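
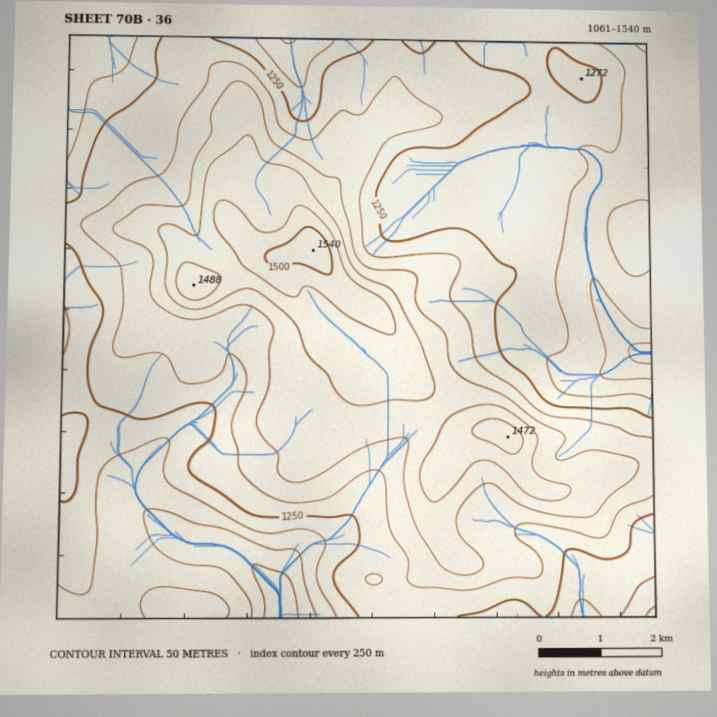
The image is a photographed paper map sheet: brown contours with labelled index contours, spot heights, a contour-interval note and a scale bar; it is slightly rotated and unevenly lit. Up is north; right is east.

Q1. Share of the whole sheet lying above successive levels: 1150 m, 97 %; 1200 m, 84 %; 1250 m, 61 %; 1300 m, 40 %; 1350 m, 24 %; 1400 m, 12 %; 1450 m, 4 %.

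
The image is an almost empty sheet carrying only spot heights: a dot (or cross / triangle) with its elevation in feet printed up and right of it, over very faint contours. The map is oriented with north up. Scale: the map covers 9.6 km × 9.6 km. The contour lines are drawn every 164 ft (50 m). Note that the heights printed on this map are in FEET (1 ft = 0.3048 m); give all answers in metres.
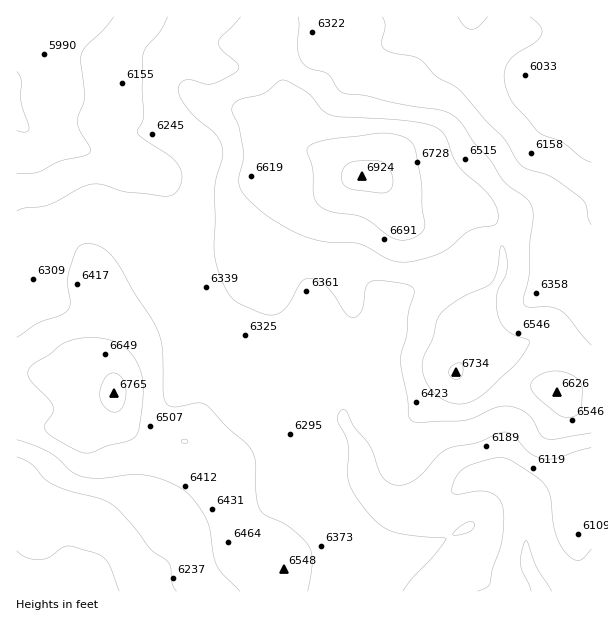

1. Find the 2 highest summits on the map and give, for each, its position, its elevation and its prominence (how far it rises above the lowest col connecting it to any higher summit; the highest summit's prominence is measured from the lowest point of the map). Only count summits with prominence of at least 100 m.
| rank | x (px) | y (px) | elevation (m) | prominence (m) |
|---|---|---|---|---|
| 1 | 360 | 176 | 2110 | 318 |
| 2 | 114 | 393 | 2062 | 129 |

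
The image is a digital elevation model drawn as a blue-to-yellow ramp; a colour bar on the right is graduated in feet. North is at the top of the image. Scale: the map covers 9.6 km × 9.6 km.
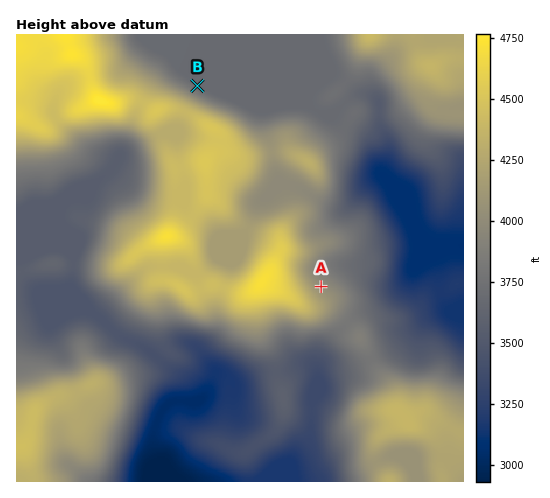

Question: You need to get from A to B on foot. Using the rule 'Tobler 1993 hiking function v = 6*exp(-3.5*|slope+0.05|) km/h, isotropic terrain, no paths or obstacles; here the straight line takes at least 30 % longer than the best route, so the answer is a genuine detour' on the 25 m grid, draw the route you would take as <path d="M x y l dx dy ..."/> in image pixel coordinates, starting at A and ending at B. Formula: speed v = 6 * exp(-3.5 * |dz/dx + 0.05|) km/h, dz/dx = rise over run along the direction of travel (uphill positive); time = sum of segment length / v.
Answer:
<path d="M321 287l-8-17 0-22-7-14 0-23-2-5-10-9-27-53-32-32-24-12-14-14"/>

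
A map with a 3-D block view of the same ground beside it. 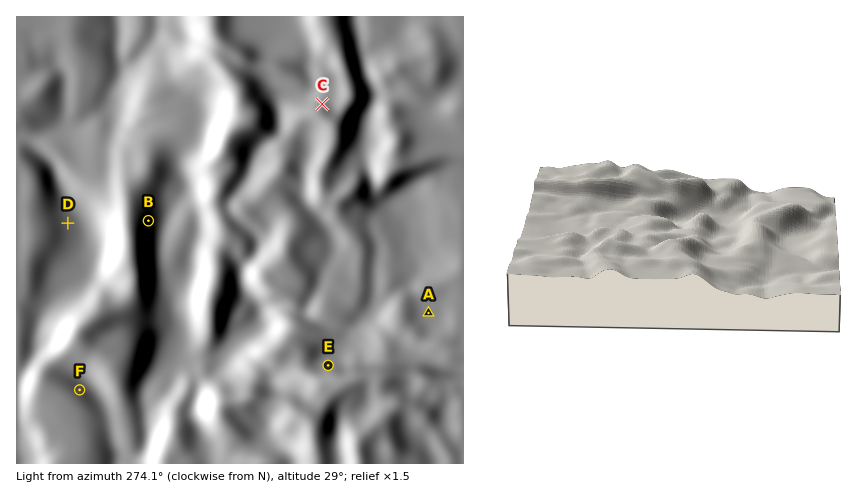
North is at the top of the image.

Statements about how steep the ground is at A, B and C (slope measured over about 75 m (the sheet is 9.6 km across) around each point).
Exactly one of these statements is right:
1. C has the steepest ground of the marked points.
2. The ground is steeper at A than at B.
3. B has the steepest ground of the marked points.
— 3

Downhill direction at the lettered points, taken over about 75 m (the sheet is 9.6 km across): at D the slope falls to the E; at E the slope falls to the N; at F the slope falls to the NE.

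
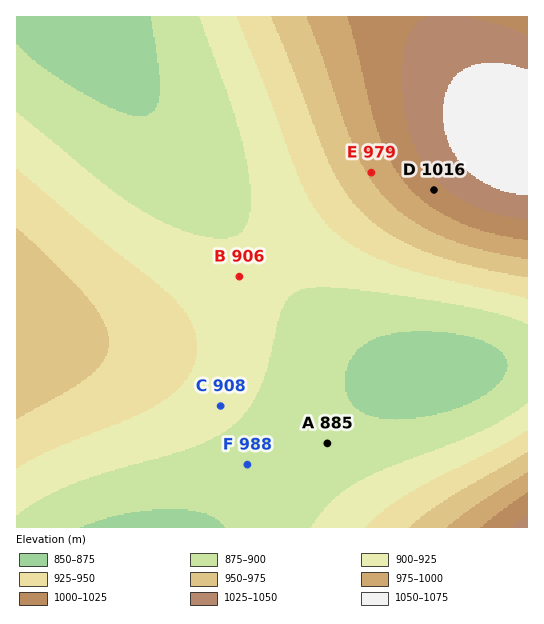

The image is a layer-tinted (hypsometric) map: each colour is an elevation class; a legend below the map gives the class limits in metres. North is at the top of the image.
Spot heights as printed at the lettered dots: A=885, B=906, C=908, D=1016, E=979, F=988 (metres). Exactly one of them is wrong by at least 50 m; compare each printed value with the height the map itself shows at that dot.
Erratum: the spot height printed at F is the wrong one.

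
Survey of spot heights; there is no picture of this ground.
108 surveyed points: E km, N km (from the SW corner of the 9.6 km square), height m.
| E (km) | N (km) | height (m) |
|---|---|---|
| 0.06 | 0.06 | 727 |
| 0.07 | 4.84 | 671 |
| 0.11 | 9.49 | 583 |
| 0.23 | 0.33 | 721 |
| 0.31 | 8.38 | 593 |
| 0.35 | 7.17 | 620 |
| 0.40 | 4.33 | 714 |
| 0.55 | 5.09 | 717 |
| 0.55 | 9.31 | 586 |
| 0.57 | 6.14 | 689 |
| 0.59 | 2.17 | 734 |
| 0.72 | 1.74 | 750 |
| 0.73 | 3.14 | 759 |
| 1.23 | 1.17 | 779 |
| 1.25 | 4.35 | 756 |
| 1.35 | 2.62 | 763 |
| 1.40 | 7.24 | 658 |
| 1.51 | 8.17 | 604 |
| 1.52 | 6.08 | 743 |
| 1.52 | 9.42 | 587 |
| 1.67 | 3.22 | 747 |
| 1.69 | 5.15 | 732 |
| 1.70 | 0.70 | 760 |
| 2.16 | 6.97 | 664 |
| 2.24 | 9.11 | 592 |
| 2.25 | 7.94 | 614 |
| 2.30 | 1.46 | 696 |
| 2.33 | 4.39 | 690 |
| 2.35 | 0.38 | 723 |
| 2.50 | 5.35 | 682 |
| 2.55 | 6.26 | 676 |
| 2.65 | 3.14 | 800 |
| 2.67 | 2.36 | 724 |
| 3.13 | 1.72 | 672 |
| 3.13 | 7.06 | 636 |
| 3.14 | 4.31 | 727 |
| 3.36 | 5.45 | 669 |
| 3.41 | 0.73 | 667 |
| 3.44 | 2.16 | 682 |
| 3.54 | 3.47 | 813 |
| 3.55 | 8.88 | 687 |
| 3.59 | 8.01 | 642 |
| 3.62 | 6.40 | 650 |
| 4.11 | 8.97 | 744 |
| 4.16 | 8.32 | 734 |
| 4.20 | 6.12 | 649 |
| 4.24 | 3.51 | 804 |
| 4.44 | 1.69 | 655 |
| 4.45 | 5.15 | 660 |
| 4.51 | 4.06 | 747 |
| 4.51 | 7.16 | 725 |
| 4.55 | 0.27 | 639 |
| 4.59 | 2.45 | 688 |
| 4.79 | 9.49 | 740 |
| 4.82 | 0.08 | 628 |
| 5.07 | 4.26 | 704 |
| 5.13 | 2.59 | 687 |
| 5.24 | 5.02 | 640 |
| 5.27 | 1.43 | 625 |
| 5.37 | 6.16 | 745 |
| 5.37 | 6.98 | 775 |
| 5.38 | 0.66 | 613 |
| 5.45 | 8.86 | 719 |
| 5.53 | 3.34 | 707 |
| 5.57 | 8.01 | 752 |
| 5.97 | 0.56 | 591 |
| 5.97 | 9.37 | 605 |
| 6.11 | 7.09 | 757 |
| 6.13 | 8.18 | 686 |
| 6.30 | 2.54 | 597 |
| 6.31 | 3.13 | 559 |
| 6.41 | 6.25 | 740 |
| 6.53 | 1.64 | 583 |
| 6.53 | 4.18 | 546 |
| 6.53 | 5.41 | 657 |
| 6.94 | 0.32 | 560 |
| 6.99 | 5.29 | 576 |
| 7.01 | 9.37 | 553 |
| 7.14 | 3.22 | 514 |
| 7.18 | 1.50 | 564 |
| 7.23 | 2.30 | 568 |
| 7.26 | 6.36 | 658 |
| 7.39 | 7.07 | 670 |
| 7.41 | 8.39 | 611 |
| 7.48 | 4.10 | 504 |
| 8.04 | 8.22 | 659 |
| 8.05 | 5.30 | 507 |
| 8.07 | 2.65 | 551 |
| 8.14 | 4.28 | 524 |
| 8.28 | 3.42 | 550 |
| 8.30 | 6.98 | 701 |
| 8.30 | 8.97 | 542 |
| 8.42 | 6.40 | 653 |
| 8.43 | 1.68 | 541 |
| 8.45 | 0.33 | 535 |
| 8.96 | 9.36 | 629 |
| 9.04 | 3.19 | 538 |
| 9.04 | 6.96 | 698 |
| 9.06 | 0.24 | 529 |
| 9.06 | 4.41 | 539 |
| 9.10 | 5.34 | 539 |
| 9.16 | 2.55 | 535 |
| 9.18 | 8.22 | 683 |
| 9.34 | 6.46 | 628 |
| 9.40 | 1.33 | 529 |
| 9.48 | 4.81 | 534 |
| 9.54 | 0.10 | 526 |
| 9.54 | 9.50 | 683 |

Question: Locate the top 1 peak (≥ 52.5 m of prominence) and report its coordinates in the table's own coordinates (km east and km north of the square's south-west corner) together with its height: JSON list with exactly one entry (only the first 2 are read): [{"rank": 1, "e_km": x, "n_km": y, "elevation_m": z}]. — [{"rank": 1, "e_km": 3.31, "n_km": 3.44, "elevation_m": 813}]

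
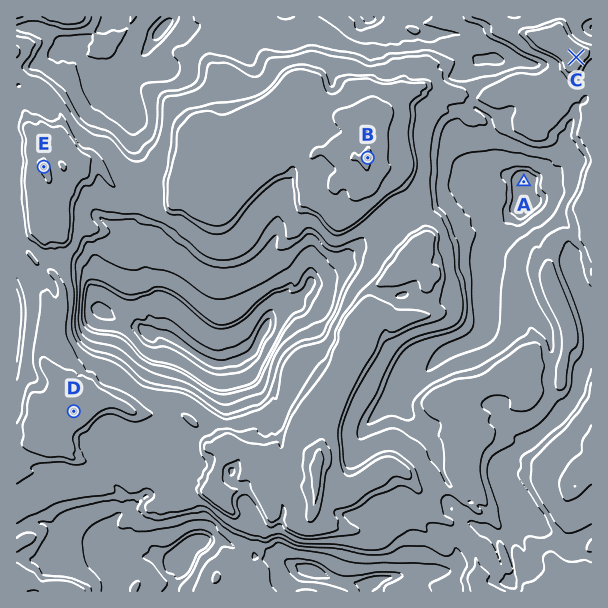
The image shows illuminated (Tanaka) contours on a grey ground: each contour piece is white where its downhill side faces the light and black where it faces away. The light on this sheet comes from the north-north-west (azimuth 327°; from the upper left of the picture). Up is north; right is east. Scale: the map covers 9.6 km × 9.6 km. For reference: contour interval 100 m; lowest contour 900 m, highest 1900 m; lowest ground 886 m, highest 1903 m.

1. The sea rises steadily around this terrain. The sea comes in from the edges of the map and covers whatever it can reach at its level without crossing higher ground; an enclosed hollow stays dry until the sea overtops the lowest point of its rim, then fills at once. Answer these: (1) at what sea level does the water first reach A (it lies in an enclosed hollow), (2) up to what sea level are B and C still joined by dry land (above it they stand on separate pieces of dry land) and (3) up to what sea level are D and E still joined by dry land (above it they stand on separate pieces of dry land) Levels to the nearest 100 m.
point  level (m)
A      1400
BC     1500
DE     1600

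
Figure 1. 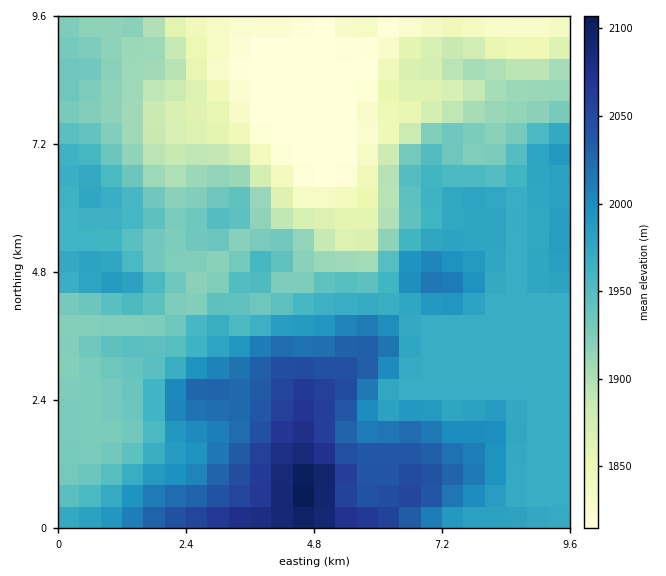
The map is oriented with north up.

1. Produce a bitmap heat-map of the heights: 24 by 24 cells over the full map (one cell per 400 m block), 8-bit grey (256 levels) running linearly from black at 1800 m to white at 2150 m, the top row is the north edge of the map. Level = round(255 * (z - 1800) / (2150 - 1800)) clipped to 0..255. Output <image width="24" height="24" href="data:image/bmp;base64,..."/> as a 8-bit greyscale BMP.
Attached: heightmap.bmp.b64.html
<image width="24" height="24" href="data:image/bmp;base64,Qk12BgAAAAAAADYEAAAoAAAAGAAAABgAAAABAAgAAAAAAEACAAATCwAAEwsAAAABAAAAAAAAAAAAAAEBAQACAgIAAwMDAAQEBAAFBQUABgYGAAcHBwAICAgACQkJAAoKCgALCwsADAwMAA0NDQAODg4ADw8PABAQEAAREREAEhISABMTEwAUFBQAFRUVABYWFgAXFxcAGBgYABkZGQAaGhoAGxsbABwcHAAdHR0AHh4eAB8fHwAgICAAISEhACIiIgAjIyMAJCQkACUlJQAmJiYAJycnACgoKAApKSkAKioqACsrKwAsLCwALS0tAC4uLgAvLy8AMDAwADExMQAyMjIAMzMzADQ0NAA1NTUANjY2ADc3NwA4ODgAOTk5ADo6OgA7OzsAPDw8AD09PQA+Pj4APz8/AEBAQABBQUEAQkJCAENDQwBEREQARUVFAEZGRgBHR0cASEhIAElJSQBKSkoAS0tLAExMTABNTU0ATk5OAE9PTwBQUFAAUVFRAFJSUgBTU1MAVFRUAFVVVQBWVlYAV1dXAFhYWABZWVkAWlpaAFtbWwBcXFwAXV1dAF5eXgBfX18AYGBgAGFhYQBiYmIAY2NjAGRkZABlZWUAZmZmAGdnZwBoaGgAaWlpAGpqagBra2sAbGxsAG1tbQBubm4Ab29vAHBwcABxcXEAcnJyAHNzcwB0dHQAdXV1AHZ2dgB3d3cAeHh4AHl5eQB6enoAe3t7AHx8fAB9fX0Afn5+AH9/fwCAgIAAgYGBAIKCggCDg4MAhISEAIWFhQCGhoYAh4eHAIiIiACJiYkAioqKAIuLiwCMjIwAjY2NAI6OjgCPj48AkJCQAJGRkQCSkpIAk5OTAJSUlACVlZUAlpaWAJeXlwCYmJgAmZmZAJqamgCbm5sAnJycAJ2dnQCenp4An5+fAKCgoAChoaEAoqKiAKOjowCkpKQApaWlAKampgCnp6cAqKioAKmpqQCqqqoAq6urAKysrACtra0Arq6uAK+vrwCwsLAAsbGxALKysgCzs7MAtLS0ALW1tQC2trYAt7e3ALi4uAC5ubkAurq6ALu7uwC8vLwAvb29AL6+vgC/v78AwMDAAMHBwQDCwsIAw8PDAMTExADFxcUAxsbGAMfHxwDIyMgAycnJAMrKygDLy8sAzMzMAM3NzQDOzs4Az8/PANDQ0ADR0dEA0tLSANPT0wDU1NQA1dXVANbW1gDX19cA2NjYANnZ2QDa2toA29vbANzc3ADd3d0A3t7eAN/f3wDg4OAA4eHhAOLi4gDj4+MA5OTkAOXl5QDm5uYA5+fnAOjo6ADp6ekA6urqAOvr6wDs7OwA7e3tAO7u7gDv7+8A8PDwAPHx8QDy8vIA8/PzAPT09AD19fUA9vb2APf39wD4+PgA+fn5APr6+gD7+/sA/Pz8AP39/QD+/v4A////AH6EjJmos7rCyczS2dTGwrurmouEhIN/fWpxfY2bo6ixusHS4NW7srW5sJ6Sh317e19jbHqJj5antMHR3da+sLC1sqecjX17e11dYGh6iI2drb3L0cezrq6uqqCZjn57e11cXGBxjJKao7LDyb6nm56jnJKSkH97e11cXmJ2lZ+ipK69xb6ukoSLiYKEiH57e1tcX2N2lKanpa26wr22nH97e3t7fHt7e1ldYmVre46Xn6q0trKyq5N9e3t7e3t7e1phaWtpbHeDjJqjoKGoq56Ae3t7e3t7e1lZWlpbYXN7cHiHiYyWm5F+e3t7e3t7e15ja29pW1poZ2Jpcnh8fXuBioyDe3t8fHqCiYRxYVZbbm9bW2hsaHWRnZuPfnuAg36DgHFgWlpXX3NoVlBPTWuNlY+JgXuAhXZ3dGpgW2FiWF1gU0AxM1V1gYOBgXyAh3Z4eHRoXWFtaVRCNTIsLEhod4CBgnyAh3eAfHJhVlphZ1IvGRgdJkVpd3+Cf3uAhHp+cWJPSVBTUTYeDgsNH0ZtdXFvbXWBhHd0YlVFPkNBOB0OCwsLGDtfbWJaXG2Ci2tmWU8+NDErIA4LCwsLFCE9WmFcV15wfl5aVU8+My8pFwsLCwsLFiEpNkNMUVJWXWJbVU9DPDEgEAsLCwsLDicwLzZBTFFRUmJgVk9ORikVDAsLCwsLCx8zNkRMSUNETF9bVVFQQCUYDwwMCwsODBQsNT85KSEjL1tVVVZILSAZEhARDgsXGQwSGx8bFhUVGg=="/>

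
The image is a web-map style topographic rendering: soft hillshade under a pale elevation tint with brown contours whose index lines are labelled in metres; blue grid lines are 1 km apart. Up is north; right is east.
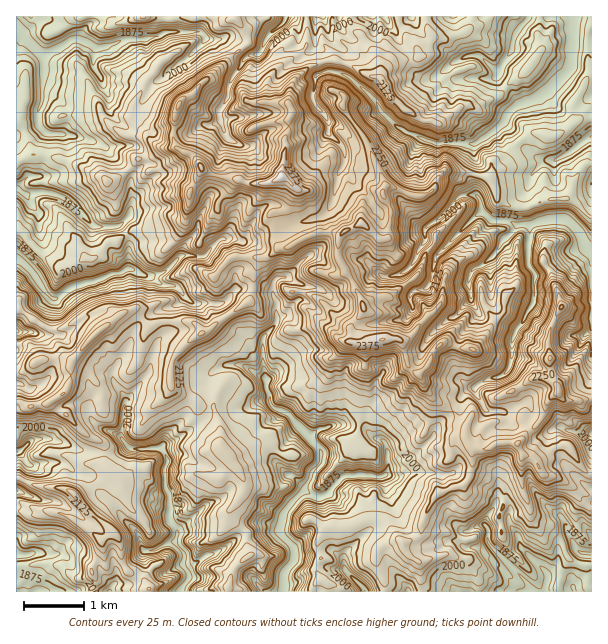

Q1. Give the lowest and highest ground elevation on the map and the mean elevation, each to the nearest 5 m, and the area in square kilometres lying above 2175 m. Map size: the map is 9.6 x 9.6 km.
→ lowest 1810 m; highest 2450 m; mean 2045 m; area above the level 15.6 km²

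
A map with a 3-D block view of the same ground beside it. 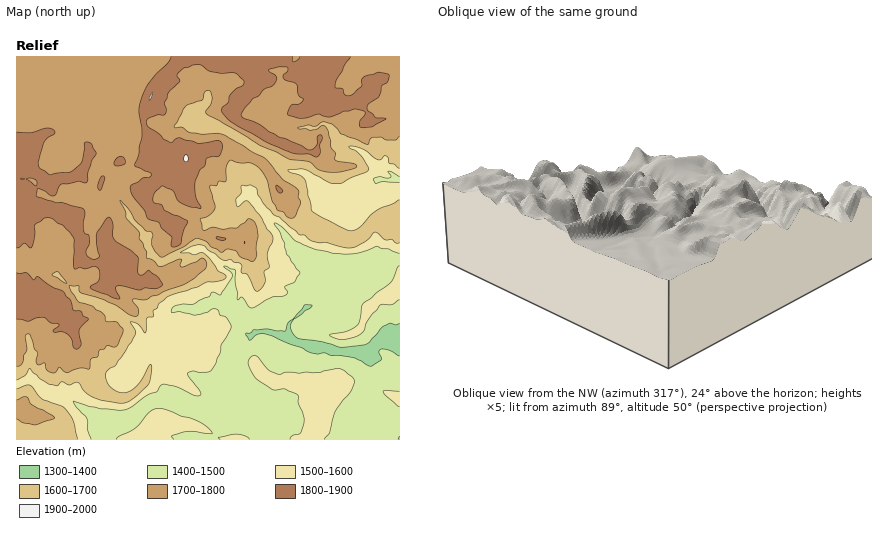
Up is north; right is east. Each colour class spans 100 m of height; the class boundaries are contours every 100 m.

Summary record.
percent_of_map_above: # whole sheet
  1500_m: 79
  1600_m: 62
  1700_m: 48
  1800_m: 17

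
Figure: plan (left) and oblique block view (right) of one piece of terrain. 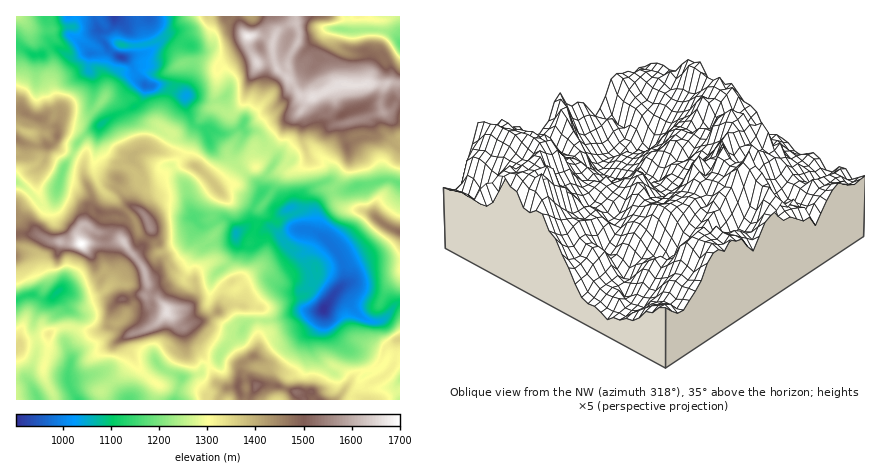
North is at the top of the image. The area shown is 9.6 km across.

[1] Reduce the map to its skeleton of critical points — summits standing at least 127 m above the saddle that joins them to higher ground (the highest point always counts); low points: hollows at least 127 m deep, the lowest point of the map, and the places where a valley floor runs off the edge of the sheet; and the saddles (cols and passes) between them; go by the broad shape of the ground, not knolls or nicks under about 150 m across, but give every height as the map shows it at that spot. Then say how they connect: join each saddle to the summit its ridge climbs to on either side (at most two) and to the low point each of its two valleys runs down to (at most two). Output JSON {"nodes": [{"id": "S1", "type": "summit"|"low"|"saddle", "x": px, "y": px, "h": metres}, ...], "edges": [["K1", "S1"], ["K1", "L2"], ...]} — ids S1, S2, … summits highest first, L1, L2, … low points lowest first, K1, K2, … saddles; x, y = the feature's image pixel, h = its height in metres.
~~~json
{"nodes": [
{"id": "S1", "type": "summit", "x": 82, "y": 244, "h": 1700},
{"id": "S2", "type": "summit", "x": 248, "y": 36, "h": 1678},
{"id": "S3", "type": "summit", "x": 296, "y": 392, "h": 1527},
{"id": "S4", "type": "summit", "x": 400, "y": 232, "h": 1478},
{"id": "S5", "type": "summit", "x": 58, "y": 136, "h": 1464},
{"id": "L1", "type": "low", "x": 324, "y": 310, "h": 903},
{"id": "L2", "type": "low", "x": 114, "y": 16, "h": 919},
{"id": "L3", "type": "low", "x": 58, "y": 292, "h": 1091},
{"id": "L4", "type": "low", "x": 400, "y": 44, "h": 1179},
{"id": "K1", "type": "saddle", "x": 400, "y": 84, "h": 1600},
{"id": "K2", "type": "saddle", "x": 114, "y": 328, "h": 1410},
{"id": "K3", "type": "saddle", "x": 210, "y": 366, "h": 1300},
{"id": "K4", "type": "saddle", "x": 34, "y": 198, "h": 1282},
{"id": "K5", "type": "saddle", "x": 270, "y": 148, "h": 1254},
{"id": "K6", "type": "saddle", "x": 334, "y": 186, "h": 1215},
{"id": "K7", "type": "saddle", "x": 190, "y": 62, "h": 1202},
{"id": "K8", "type": "saddle", "x": 18, "y": 46, "h": 1137}],
"edges": [["K1", "S2"], ["K1", "L1"], ["K1", "L4"], ["K2", "S1"], ["K2", "L1"], ["K2", "L3"], ["K3", "S1"], ["K3", "S3"], ["K3", "L1"], ["K3", "L3"], ["K4", "S1"], ["K4", "S5"], ["K4", "L3"], ["K5", "S1"], ["K5", "S2"], ["K5", "L1"], ["K5", "L2"], ["K6", "S2"], ["K6", "S4"], ["K6", "L1"], ["K7", "S1"], ["K7", "S2"], ["K7", "L2"], ["K8", "S1"], ["K8", "S5"], ["K8", "L2"]]}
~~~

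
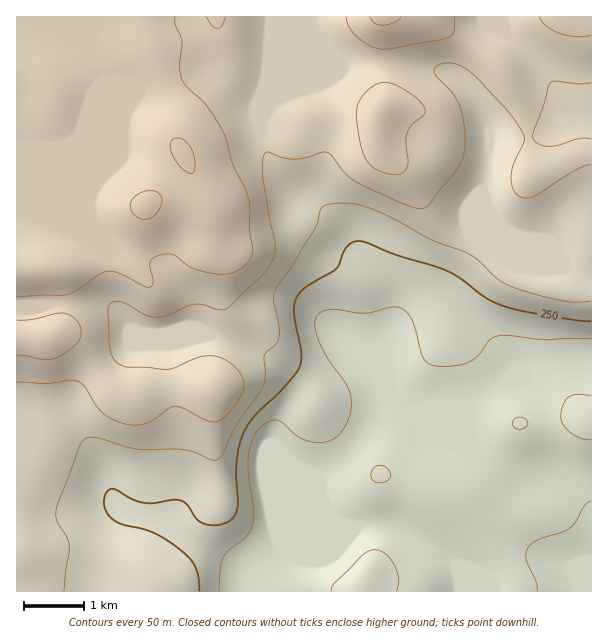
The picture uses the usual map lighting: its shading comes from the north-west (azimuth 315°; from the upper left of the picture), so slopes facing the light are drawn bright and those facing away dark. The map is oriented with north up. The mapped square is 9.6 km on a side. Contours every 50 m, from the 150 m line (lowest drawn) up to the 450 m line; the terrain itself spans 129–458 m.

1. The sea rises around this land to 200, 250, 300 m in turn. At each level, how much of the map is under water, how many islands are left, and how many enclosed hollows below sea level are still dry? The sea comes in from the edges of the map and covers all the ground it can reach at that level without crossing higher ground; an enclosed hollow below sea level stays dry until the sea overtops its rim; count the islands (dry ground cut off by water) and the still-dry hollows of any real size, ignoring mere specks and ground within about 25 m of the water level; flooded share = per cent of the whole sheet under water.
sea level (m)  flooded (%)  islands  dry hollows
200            23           0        0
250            33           0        0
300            42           0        0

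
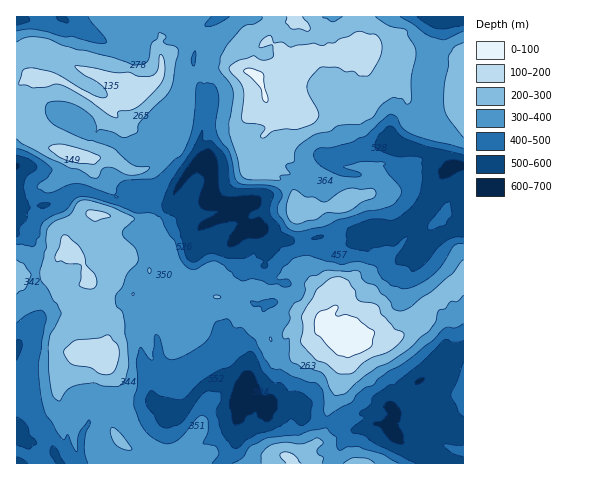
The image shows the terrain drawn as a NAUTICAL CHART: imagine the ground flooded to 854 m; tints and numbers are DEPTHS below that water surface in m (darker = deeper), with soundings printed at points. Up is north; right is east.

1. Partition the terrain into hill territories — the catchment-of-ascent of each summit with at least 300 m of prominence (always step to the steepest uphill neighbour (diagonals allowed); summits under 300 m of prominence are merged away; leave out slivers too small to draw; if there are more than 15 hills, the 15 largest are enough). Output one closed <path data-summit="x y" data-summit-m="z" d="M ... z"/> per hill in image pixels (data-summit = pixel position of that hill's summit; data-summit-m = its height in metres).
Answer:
<path data-summit="340 334" data-summit-m="830" d="M206 160l-12 6-15 19-12-6-5 0-11 11-13 3-8 10-17-1-26-11-14 0-21 13-19 3-17-1 0 257 206 1 9-10 7-14-1-20 3-10-2-10 10 0 3-2 14 10 9-5 16 0 8 3 4 10 20 7 18 0 11 6 10 0 11-5 14 0 19 21 27 19 31 0 1-298-15 2-12 14-6 20-7 8-24 14-10 10-6 0-10-4-12 3-21-1-6 3-15 1-18 6-9 0-16-3-20-11 1-12-6-12-21 1-18-5-2-1 0-25z"/><path data-summit="253 74" data-summit-m="822" d="M437 16l-420 0-1 188 5 3 26-2 13-5 13-9 14 0 26 11 17 1 8-10 13-3 11-11 5 0 12 6 15-19 12-6 5 14 0 25 6 4 14 2 21-1 6 12-2 12 21 11 25 3 18-6 15-1 6-3 21 1 9-3 19 4 10-10 24-14 7-8 6-20 12-14 15-3 0-145-15-3-9 1z"/><path data-summit="291 460" data-summit-m="720" d="M251 398l-3 2-10 0 2 10-3 10 1 20-7 14-7 6-1 4 208-1-26-18-19-21-14 0-11 5-10 0-11-6-18 0-20-7-4-10-8-3-16 0-9 5z"/>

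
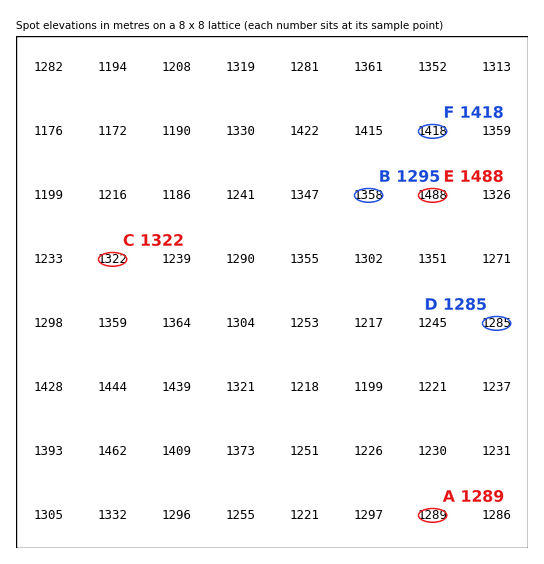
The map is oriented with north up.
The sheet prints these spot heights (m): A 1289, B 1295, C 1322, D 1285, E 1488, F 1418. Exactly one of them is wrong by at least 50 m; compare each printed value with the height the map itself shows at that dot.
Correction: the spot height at B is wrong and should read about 1358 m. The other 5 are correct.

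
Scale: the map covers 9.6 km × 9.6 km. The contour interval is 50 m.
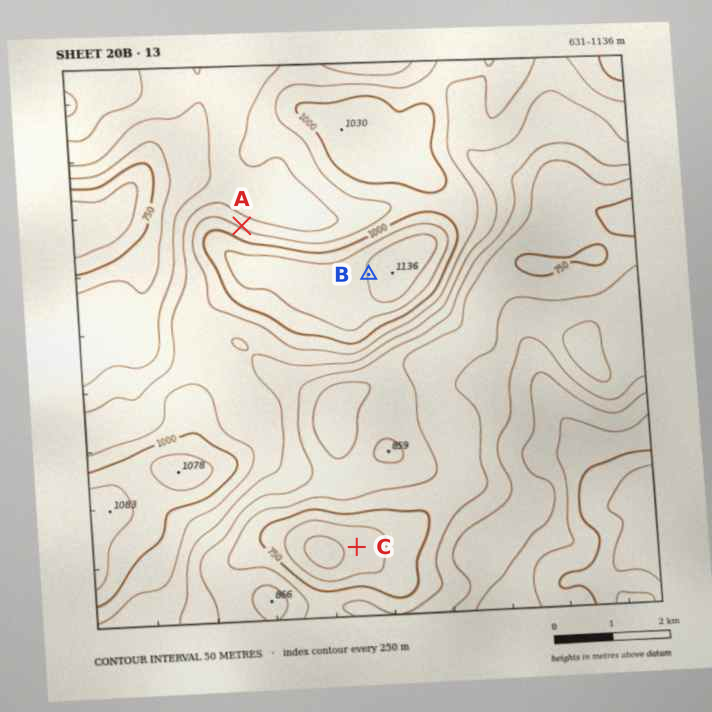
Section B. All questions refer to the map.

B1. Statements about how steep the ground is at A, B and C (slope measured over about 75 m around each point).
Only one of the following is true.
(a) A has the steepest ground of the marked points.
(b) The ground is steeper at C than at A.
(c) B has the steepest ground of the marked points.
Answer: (a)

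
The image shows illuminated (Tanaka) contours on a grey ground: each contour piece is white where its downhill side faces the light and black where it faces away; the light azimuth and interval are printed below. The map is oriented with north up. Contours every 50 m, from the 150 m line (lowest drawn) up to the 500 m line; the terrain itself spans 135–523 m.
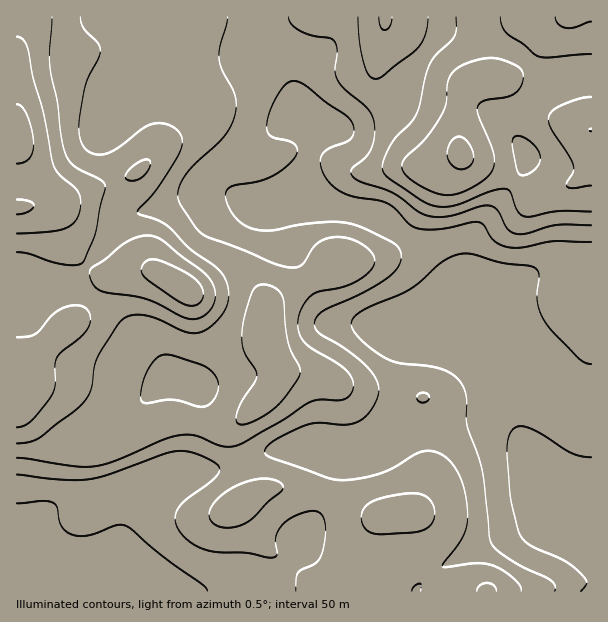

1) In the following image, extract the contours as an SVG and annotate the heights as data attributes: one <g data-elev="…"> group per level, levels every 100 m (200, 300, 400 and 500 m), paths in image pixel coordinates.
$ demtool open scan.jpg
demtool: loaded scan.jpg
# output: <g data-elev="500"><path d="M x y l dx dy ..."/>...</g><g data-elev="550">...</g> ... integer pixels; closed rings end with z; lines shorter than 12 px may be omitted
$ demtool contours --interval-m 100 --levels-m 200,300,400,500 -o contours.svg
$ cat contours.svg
<g data-elev="200"><path d="M555 591l0-6-4-5-38-19-15-10-7-8-2-7-6-63-5-17-11-30-1-30-2-7-4-8-8-7-12-6-41-5-13-5-13-8-13-11-7-9-2-7 3-6 9-7 38-16 12-7 33-27 13-6 12 0 29 8 29 4 7 3 3 7-2 26 7 18 8 11 26 26 6 5 7 2"/><path d="M17 503l25-2 11 2 4 4 2 14 3 6 6 6 7 3 15-1 27-10 9 1 38 31 39 28 4 6"/></g><g data-elev="300"><path d="M496 591l-2-6-8-2-6 2-3 6"/><path d="M379 534l35-2 12-3 6-5 2-6 1-8-3-7-7-7-12-3-26 4-17 6-5 4-3 5 0 10 6 9z"/><path d="M220 527l14 0 15-6 20-20 13-10 1-3-1-3-9-5-13-1-17 4-15 8-13 10-6 11 2 9z"/><path d="M17 458l58 8 20 0 21-5 49-22 20-4 13 1 23 10 13 0 11-4 35-20 29-20 11-2 22 0 6-3 4-5 1-9-4-9-10-9-27-16-7-6-6-11-1-12 5-15 9-10 8-4 28-6 11-5 9-7 5-6 2-6-1-5-4-5-7-6-10-5-11-3-10 0-9 3-7 5-11 17-5 4-7 2-11-2-78-31-9-8-16-26-1-12 7-13 10-12 29-27 7-11 4-10 1-11-1-9-13-27-3-12 1-10 8-30"/><path d="M200 407l-26-7-10 0-17 3-6-2 0-9 3-14 5-10 7-10 8-3 9 0 28 10 12 7 5 11-1 10-7 11-4 2z"/><path d="M288 17l4 7 8 7 12 5 18 2 4 3 3 9-2 19 2 11 9 10 20 17 6 9 3 12-2 15-7 13-15 14 0 4 4 5 37 13 27 20 10 4 18 0 35-10 10 0 7 6 8 17 9 5 11-1 30-8 34 0"/></g><g data-elev="400"><path d="M17 427l7-1 6-4 20-24 5-12 0-20 1-7 5-6 17-14 8-8 4-8 0-9-3-5-6-3-7-1-8 2-12 7-19 20-8 3-10 0"/><path d="M186 318l12 0 6-2 6-5 5-12-1-12-4-8-7-7-44-34-12-3-15 4-10 6-32 25 0 6 2 6 7 8 8 3 39 6z"/><path d="M17 252l12 2 33 10 12 1 7-1 4-4 10-25 5-29 5-17 0-4-4-5-21-10-8-6-4-5-4-9-3-18-4-30-7-37 2-48"/><path d="M438 194l12 1 12-3 18-9 11-10 3-8 0-10-16-39 0-9 6-6 23-4 11-6 4-7 1-7-1-6-5-5-17-7-15-1-23 7-6 4-5 6-4 9-1 20-4 10-14 22-23 22-3 7 1 6 7 8 14 9z"/><path d="M128 180l8 0 8-4 6-9 0-6-3-2-4 1-11 7-7 9 1 3z"/><path d="M591 97l-13 2-18 7-8 5-4 8 3 10 17 26 5 10 0 6-6 11 0 4 6 2 18-2"/><path d="M379 17l1 9 4 4 3-1 3-3 2-9"/><path d="M500 17l2 9 4 6 17 12 14 12 11 2 43-4"/></g><g data-elev="500"><path d="M17 214l11-2 6-6-4-5-13-1"/><path d="M17 164l7-2 5-3 3-6 2-9-2-13-5-15-4-8-6-4"/></g>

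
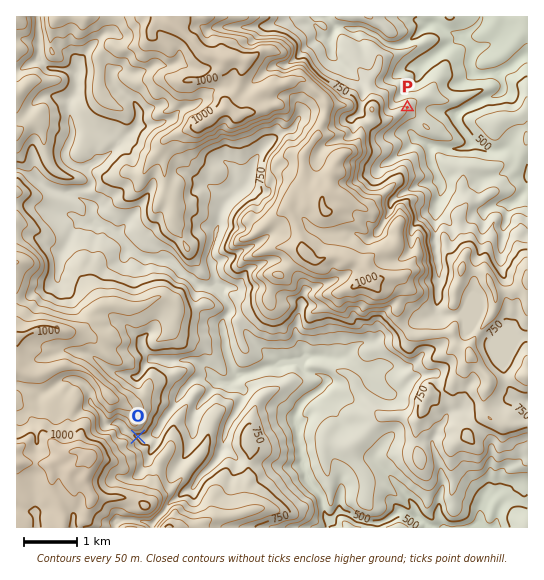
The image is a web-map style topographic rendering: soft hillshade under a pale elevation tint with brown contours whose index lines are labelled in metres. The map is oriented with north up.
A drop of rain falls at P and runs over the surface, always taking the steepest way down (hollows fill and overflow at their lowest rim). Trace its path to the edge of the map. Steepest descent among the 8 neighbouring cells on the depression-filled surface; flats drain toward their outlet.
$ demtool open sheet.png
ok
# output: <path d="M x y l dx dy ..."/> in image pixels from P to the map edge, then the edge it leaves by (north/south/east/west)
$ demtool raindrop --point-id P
<path d="M407 107l18 0 1 2 4 0 5 2 4 0 2 2 16 0 28-15 9-1 5-3 4-4 0-7-4-6 2-6 10-5 12-11 4-1"/>
exit: east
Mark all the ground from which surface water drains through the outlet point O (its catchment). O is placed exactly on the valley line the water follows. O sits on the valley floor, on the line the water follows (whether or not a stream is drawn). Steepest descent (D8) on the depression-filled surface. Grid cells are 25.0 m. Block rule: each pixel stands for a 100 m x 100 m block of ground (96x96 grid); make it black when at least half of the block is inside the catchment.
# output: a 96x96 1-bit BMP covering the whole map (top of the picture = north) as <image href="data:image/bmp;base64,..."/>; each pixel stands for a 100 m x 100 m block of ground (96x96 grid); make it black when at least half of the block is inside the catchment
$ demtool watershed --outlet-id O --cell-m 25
<image width="96" height="96" href="data:image/bmp;base64,Qk2+BAAAAAAAAD4AAAAoAAAAYAAAAGAAAAABAAEAAAAAAIAEAAATCwAAEwsAAAIAAAAAAAAA////AAAAAAAAAAAAAAAAAAAAAAAAAAAAAAAAAAAAAAAAAAAAAAAAAAAAAAAAAAAAAAAAAAAAAAAAAAAAAAAAAAAAAAAAAAAAAAAAAAAAAAAAAAAAAAAAAAAAAAAAAAAAAAAAAAAAAAAAAAAAAAAAAAAAAAAAAAAAAAAAAAAAAAAAAAAAAAAAAAAAAAAAAAAAAAAAAAAAAAD+AAAAAAAAAAAAAAD/AAAAAAAAAAAAAAD//4AAAAAAAAAAAAD//+AAAAAAAAAAAAD///wAAAAAAAAAAAD///4AAAAAAAAAAAD///4AAAAAAAAAAAD///wAAAAAAAAAAAD///wAAAAAAAAAAAD///wAAAAAAAAAAAD///gAAAAAAAAAAAD///AAAAAAAAAAAAD//8AAAAAAAAAAAAD//4AAAAAAAAAAAAD//wAAAAAAAAAAAAD//gAAAAAAAAAAAAD//AAAAAAAAAAAAAAD+AAAAAAAAAAAAAAAQAAAAAAAAAAAAAAAAAAAAAAAAAAAAAAAAAAAAAAAAAAAAAAAAAAAAAAAAAAAAAAAAAAAAAAAAAAAAAAAAAAAAAAAAAAAAAAAAAAAAAAAAAAAAAAAAAAAAAAAAAAAAAAAAAAAAAAAAAAAAAAAAAAAAAAAAAAAAAAAAAAAAAAAAAAAAAAAAAAAAAAAAAAAAAAAAAAAAAAAAAAAAAAAAAAAAAAAAAAAAAAAAAAAAAAAAAAAAAAAAAAAAAAAAAAAAAAAAAAAAAAAAAAAAAAAAAAAAAAAAAAAAAAAAAAAAAAAAAAAAAAAAAAAAAAAAAAAAAAAAAAAAAAAAAAAAAAAAAAAAAAAAAAAAAAAAAAAAAAAAAAAAAAAAAAAAAAAAAAAAAAAAAAAAAAAAAAAAAAAAAAAAAAAAAAAAAAAAAAAAAAAAAAAAAAAAAAAAAAAAAAAAAAAAAAAAAAAAAAAAAAAAAAAAAAAAAAAAAAAAAAAAAAAAAAAAAAAAAAAAAAAAAAAAAAAAAAAAAAAAAAAAAAAAAAAAAAAAAAAAAAAAAAAAAAAAAAAAAAAAAAAAAAAAAAAAAAAAAAAAAAAAAAAAAAAAAAAAAAAAAAAAAAAAAAAAAAAAAAAAAAAAAAAAAAAAAAAAAAAAAAAAAAAAAAAAAAAAAAAAAAAAAAAAAAAAAAAAAAAAAAAAAAAAAAAAAAAAAAAAAAAAAAAAAAAAAAAAAAAAAAAAAAAAAAAAAAAAAAAAAAAAAAAAAAAAAAAAAAAAAAAAAAAAAAAAAAAAAAAAAAAAAAAAAAAAAAAAAAAAAAAAAAAAAAAAAAAAAAAAAAAAAAAAAAAAAAAAAAAAAAAAAAAAAAAAAAAAAAAAAAAAAAAAAAAAAAAAAAAAAAAAAAAAAAAAAAAAAAAAAAAAAAAAAAAAAAAAAAAAAAAAAAAAAAAAAAAAAAAAAAAAAAAAAAAAAAAAAAAAAAAAAAAAAAAAAAAAAAAAAAAAAAAAAAAAAAAAAAAAAAAAAAAAAAAAAAAAAAAAAAAAAAAAAAAAAAAAAAAAAAAAAAAAAAAAAA="/>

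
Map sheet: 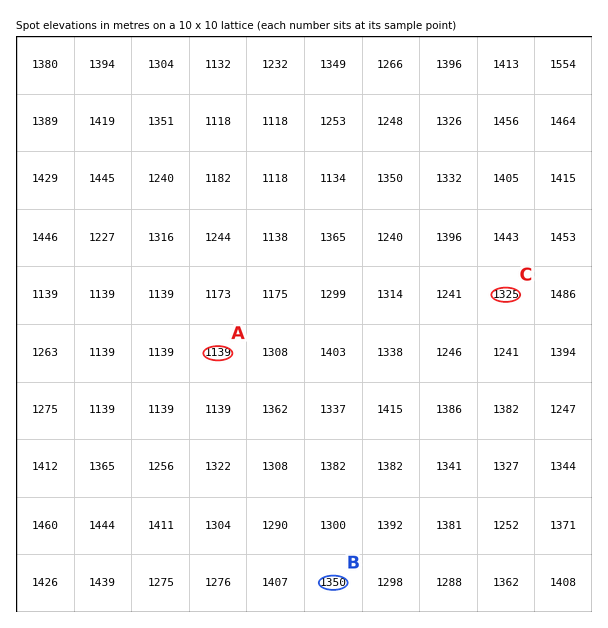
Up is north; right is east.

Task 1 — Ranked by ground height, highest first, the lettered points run B C A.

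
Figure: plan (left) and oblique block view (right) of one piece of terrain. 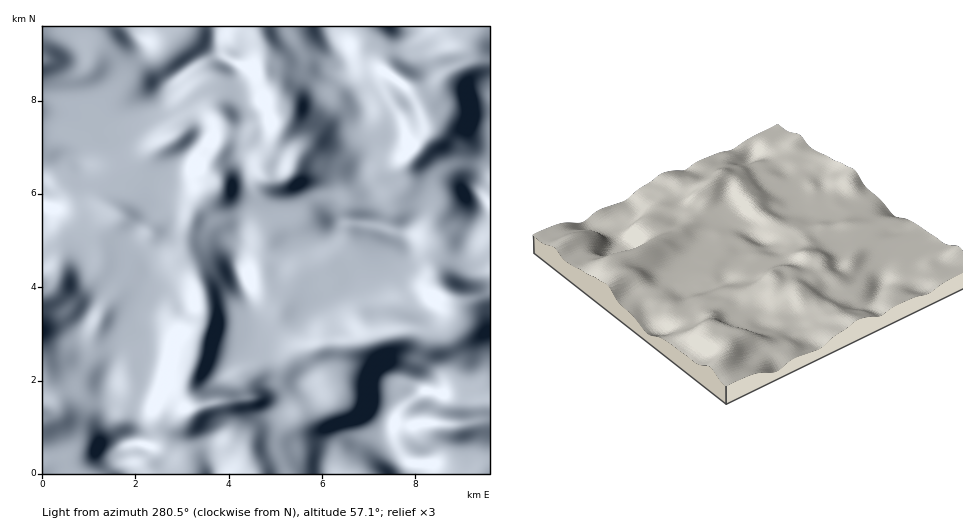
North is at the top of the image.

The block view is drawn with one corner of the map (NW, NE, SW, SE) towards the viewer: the NE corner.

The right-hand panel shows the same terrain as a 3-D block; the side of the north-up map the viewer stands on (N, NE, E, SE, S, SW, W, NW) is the NE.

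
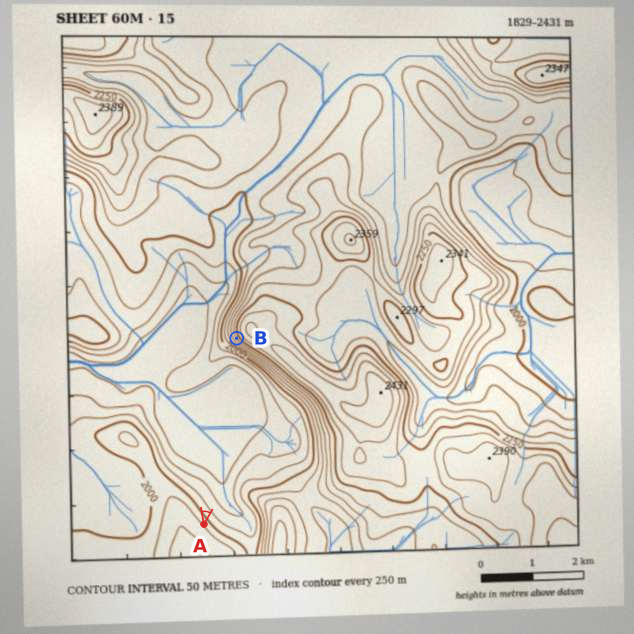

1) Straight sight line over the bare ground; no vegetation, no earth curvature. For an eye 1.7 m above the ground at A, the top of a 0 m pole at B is in view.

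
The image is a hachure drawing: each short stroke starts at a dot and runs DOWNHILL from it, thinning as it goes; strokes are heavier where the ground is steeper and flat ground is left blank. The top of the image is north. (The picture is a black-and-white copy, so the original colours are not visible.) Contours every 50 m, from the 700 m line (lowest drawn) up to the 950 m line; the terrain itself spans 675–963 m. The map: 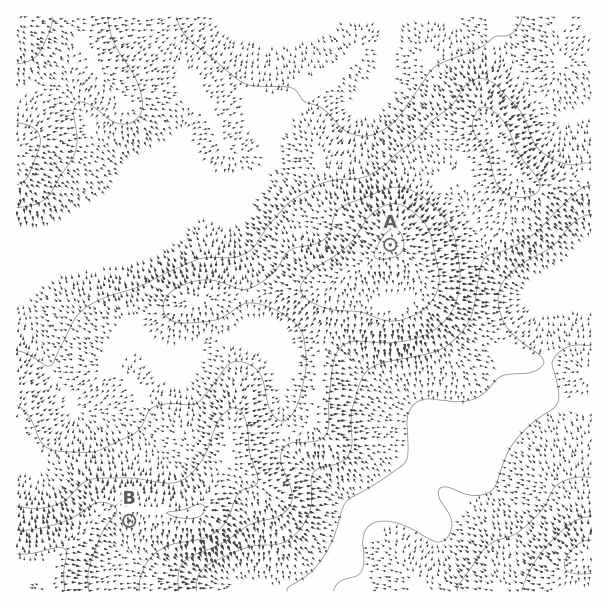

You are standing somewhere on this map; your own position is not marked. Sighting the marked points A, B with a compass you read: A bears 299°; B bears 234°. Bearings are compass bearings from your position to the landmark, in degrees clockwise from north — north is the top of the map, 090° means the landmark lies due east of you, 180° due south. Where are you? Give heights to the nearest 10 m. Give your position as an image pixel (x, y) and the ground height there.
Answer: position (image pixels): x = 458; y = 282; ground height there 810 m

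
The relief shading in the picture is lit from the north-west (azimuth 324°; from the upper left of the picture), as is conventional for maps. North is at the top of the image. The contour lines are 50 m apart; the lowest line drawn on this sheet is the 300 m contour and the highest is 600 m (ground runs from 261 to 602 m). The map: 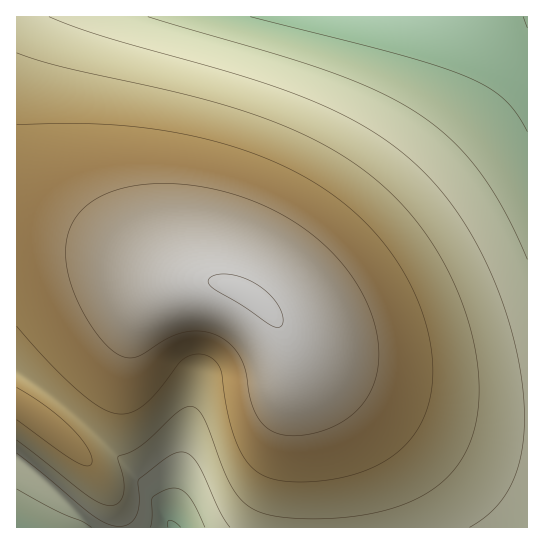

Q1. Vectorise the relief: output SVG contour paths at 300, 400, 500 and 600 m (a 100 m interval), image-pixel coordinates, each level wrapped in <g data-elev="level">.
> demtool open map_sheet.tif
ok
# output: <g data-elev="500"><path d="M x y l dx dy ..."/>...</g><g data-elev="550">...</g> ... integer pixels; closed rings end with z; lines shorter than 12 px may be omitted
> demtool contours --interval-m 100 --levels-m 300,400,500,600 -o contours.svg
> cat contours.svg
<g data-elev="300"><path d="M168 527l0-5 2-2 5 2 6 5"/><path d="M527 132l-11-19-13-15-17-12-21-10-28-10-39-12-148-37"/></g><g data-elev="400"><path d="M470 527l15-10 12-11 10-13 7-15 6-17 3-19 1-21 0-24-4-27-6-28-17-55-12-26-13-26-14-22-16-21-24-26-27-22-30-20-37-18-66-25-152-44-57-20"/><path d="M17 453l76 62 14 9 12 2 11-3 7-8 2-12-1-20 1-4 31-23 8-4 8 1 7 4 6 9 20 44 11 17"/></g><g data-elev="500"><path d="M17 420l57 41 12 5 5-2 1-6-3-8-17-21-25-22-30-20"/><path d="M17 326l31 36 30 29 21 16 18 7 13-1 15-9 12-12 21-28 7-6 13-4 12 3 7 6 4 7 8 51 6 19 7 14 7 11 9 7 11 6 12 3 26 1 30-3 25-7 23-11 18-14 13-16 10-18 5-22 2-26-4-28-9-30-13-28-17-28-20-24-24-22-26-19-29-16-33-15-35-11-37-9-37-7-40-3-40-2-52 2"/></g><g data-elev="600"><path d="M276 327l5 0 2-4-2-12-8-13-12-11-15-8-16-5-13 1-8 4 0 4 5 6 28 16 27 19z"/></g>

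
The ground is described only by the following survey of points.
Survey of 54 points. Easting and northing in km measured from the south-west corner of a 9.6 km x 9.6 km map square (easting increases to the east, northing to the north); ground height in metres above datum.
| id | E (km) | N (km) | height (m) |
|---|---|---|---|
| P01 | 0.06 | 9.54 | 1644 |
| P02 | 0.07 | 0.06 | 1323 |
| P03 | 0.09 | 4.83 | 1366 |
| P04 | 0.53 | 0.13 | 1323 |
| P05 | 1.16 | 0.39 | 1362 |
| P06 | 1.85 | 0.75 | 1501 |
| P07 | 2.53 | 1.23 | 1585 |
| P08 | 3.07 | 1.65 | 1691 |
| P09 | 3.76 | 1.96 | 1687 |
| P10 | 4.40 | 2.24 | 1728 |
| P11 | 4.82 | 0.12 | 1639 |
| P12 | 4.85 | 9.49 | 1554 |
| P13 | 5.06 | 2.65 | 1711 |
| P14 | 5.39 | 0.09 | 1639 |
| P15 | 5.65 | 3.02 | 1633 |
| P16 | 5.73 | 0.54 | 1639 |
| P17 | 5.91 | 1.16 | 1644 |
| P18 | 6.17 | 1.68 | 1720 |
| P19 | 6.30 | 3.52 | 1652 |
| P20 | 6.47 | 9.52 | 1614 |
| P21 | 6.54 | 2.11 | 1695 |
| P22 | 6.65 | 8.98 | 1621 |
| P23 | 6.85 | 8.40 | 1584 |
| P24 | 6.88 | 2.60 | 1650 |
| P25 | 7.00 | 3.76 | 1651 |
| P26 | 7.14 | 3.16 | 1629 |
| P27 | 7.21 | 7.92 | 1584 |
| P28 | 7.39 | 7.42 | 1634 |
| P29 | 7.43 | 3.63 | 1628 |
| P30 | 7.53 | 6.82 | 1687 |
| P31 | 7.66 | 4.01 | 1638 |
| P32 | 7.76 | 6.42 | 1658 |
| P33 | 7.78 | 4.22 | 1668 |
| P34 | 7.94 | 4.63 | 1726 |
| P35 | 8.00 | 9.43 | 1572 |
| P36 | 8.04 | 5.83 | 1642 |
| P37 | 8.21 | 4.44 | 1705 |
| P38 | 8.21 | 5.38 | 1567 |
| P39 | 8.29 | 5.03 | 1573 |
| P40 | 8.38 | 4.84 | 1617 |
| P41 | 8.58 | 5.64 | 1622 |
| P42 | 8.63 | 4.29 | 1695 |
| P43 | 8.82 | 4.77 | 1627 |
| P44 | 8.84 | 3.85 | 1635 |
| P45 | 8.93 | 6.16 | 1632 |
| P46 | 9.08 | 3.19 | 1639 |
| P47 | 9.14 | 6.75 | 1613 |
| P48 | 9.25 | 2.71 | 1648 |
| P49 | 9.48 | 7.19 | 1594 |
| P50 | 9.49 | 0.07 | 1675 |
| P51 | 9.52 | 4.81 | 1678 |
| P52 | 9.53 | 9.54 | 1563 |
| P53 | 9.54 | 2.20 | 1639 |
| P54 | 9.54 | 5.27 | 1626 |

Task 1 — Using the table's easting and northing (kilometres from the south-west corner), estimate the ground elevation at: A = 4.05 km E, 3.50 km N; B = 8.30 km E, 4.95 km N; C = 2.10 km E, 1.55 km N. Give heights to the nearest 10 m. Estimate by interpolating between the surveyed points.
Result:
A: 1600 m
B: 1590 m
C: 1530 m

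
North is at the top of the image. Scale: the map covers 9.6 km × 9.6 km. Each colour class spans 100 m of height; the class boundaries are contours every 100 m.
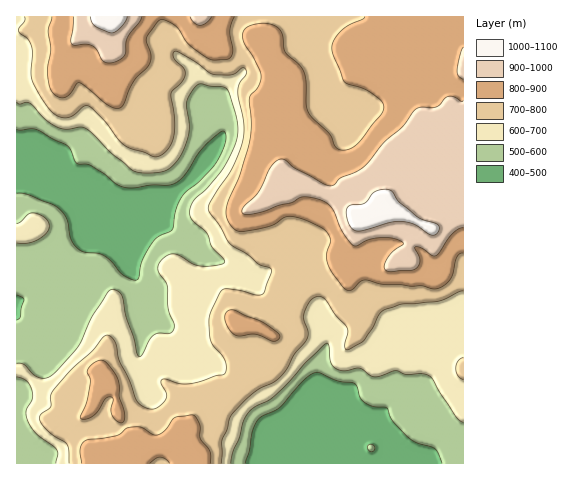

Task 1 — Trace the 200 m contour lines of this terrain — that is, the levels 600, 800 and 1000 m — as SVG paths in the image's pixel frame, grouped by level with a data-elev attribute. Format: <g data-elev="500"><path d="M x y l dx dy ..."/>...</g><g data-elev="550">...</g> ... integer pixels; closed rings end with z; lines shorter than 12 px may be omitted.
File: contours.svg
<g data-elev="600"><path d="M231 463l2-12 6-13 4-17 5-8 7-6 14-7 5-4 14-13 18-21 21-19 2 4 2 16 3 4 5 3 7 1 14-3 10 7 5 2 21-6 10 3 15 0 7 1 5 4 23 38 7 5"/><path d="M17 377l9 3 5 6 2 11-7 13 1 9 9 14 21 16 1 5-2 9"/><path d="M17 243l10 0 9-3 10-6 3-7-3-9-12-5-6 1-7 7-4 3"/><path d="M17 102l2 2 7-2 5 2 14 15 14 9 8 1 14-2 5 2 25 24 20 16 9 4 14 0 11-2 7-4 7-9 7-13 3-13-2-31 6-11 6-6 23 3 5 2 9 26 2 15-3 15-10 21-18 22-13 12-4 11 2 8 14 13 6 14 11 12 1 5-11 3-14 0-7-3-12-7-7-2-8 3-7 8 1 7 8 14 1 22 6 17-2 7-4 2-10-1-5 3-4 5-6 13-4 3-2-4-3-16-8-21-4-19-4-6-7-1-3 2-16 24-14 30-25 29-6 3-7 0-7-4-9-10-7-1"/></g><g data-elev="800"><path d="M150 463l5-4 5-2 6 2 4 4"/><path d="M210 463l0-11-10-14-1-14-4-8-3-1-18 3-9 13-7 4-5 0-12-8-7 0-8 1-6 6-4 2-30 4-4 4-2 4 2 15"/><path d="M120 423l4-2 1-5-6-19-1-18-12-16-3-3-5 1-6 3-5 6 3 9 0 5-3 18-7 16 5 1 9-3 5-6 6-11 5-2 3 2-2 10 1 5 3 5z"/><path d="M272 341l6-1 2-5-15-12-30-13-5 0-4 3-1 5 1 5 4 7 5 5 4 1 17-2z"/><path d="M52 17l-4 14 3 18-4 22 2 13 3 7 5 6 7 1 6-4 7-11 3 0 26 21 11 5 6-3 11-25 16-17 1-9-5-16 13-19 6 0 10 6 13 18 19 14 7 2 11 0 5-2 3-5-3-22 4-14"/><path d="M365 17l-2 2-14 6-9 7-7 10-1 10 12 30 27 10 11 9 2 8-3 6-21 27-7 6-9 2-4 0-4-3-6-13-17-16-5-6-2-8 0-21-2-10-4-7-15-14-2-17-3-6-8-4-9-2-12 2-7 5-2 5 1 6 16 27 2 10-3 10-8 9 1 27-1 15-10 36-13 29-1 9 1 7 7 9 7 3 29-6 14-8 6-2 14 4 18 8 6 6 2 5-3 16 2 11 13 20 6 4 5-1 7-8 5-1 18 4 38 2 11 3 6-1 7-3 5-5 3-6 3-16 4-4 3-1"/></g><g data-elev="1000"><path d="M430 235l4 0 3-1 2-5 0-4-22-9-18-14-7-10-3-2-13 1-12 12-14 2-3 4-1 6 2 8 3 5 5 3 8-1 27-8 11-1 14 4z"/><path d="M90 17l2 5 3 4 16 7 5-1 4-4 6-7 1-4"/></g>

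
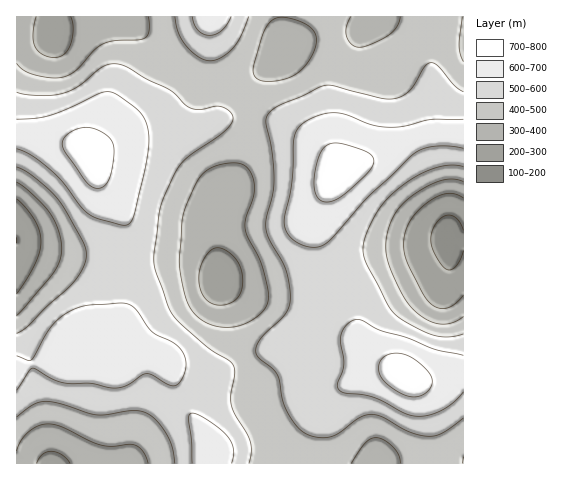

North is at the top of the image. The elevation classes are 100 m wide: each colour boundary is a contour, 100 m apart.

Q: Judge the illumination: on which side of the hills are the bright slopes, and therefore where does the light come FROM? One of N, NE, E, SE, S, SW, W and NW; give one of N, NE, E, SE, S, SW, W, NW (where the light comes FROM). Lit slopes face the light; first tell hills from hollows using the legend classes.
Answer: NE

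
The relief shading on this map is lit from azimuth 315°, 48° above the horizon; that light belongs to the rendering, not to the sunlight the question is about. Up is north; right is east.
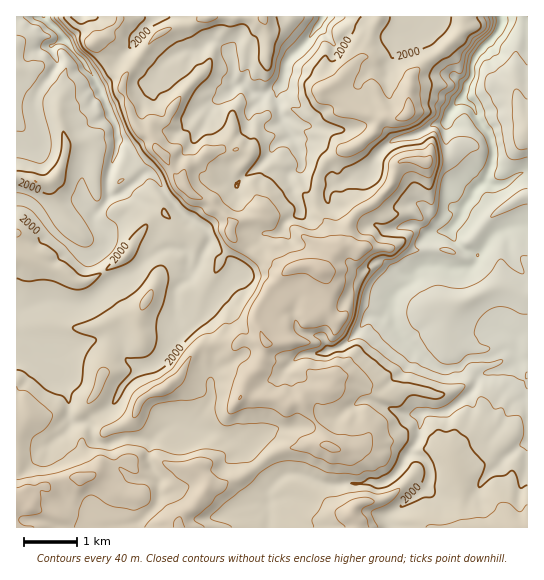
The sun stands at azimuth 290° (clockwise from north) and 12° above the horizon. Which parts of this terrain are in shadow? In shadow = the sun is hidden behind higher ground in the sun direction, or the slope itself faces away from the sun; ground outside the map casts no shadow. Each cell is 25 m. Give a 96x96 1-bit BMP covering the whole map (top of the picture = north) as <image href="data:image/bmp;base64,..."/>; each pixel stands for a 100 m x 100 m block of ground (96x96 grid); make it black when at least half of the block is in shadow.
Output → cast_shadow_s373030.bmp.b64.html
<image width="96" height="96" href="data:image/bmp;base64,Qk2+BAAAAAAAAD4AAAAoAAAAYAAAAGAAAAABAAEAAAAAAIAEAAATCwAAEwsAAAIAAAAAAAAA////AAAAAAAAAAAAAAAAABgAAAAAAAAAAAAAADAAAAAAAAAAOAAAADAAAAAAAAAAPAAAAP4AAAAAAAAADgAAAB+AAAAAAAAABAAAAAOAAAAAAAAAAAAAAACAAAAAAAAAAAAAAAAAAAAAAAAAAAAAAAAAAAAAAAAAAAAAAEAAAAAAAAAAAAAAAAcAAAAAAAAAAAAAAAeAAAAAAAAAAAAAAAeAAAAAAAAAAAAAAAPAAAAAAAAAAAAAAAHAAAAAAAAAAAAAAADgAAAAAAAAAAAAAABgAAAAAAAAAAAAAAAgAAAAAAAAAAAAAAAAAAAAAAAAAAAAAAAAAAAAAAGAAAAAAAAAAAAAAAGAAAAAAAAAAAAAAAHAAAAAAAAAAAAAAADAAAAAAAAA4AAAAAAIAAAAAAAAcAAAAAAAAAAAAAAAGAAAAAAAAAAAAAAAAAAAAAAAAAAAAAAAAAAAAAAAAAAAAAAAAAAAAAAAAAAAAAAAAAAAAAAAAAAAAAAAAAAAAAAAAAAAAAAAAAAAAAAAAAAPwAAAAAAAAAAAAAAP8AAAAAAAAAAAAAAA3gAAAAAAAAAAAAAAD/gAAAAAAAAAAAAAj/wAAAAAAAAAAAAAB/wAAAAAAAAAAAAAB/wAAAAAAAAAAAAAA/wAAAAAAAAAAAAAA/wAAAAAAAAAAAAAAfwAAAAAAAAAAAAACfwAAAAAAAAAAAAAD/wAAAAAAAAAAAAAD/wAAAAAAAAAAAAAB/wAAAAAAAAAAAAAA/wAAAAAAAAAAAAAAf+AAAAAAAAAAAAAAf/gAAAAAAAAAAAAAP/8AAAAAAYAAAAAAP/4AAAAAAIAAAAAAHv4AAAAAAAAAAAAACH4AAAAAAAAAAAAAAB4AAAAAAAAAAAAAAB4AAAAAAAAAAAAAAAYAAAAAAAAAABAAYAPAAAAAAAAAABAAYHPAAAAAAAAAAAAAAALgAAAAAAAAAAAAAADwAAAAAAAAAAAAA4D4AAAAAAAAAAAAA/D4AAAAIAAAAAAAAfj+AAAAIAAAAAAAAPj/gAAYIAAAAAAAAHD/wAA4IAAAAAAAAHD/wAA4MAAAAAAAACD/wAAQMAAABgAAAAH/YAAAMAAAA4AAAAD+IAAAGAAAA4AAPAD8MAAAGACAAYAAPgD4MAAAGAAAAYAAHwDwMAAAGAAAAAAAD8DgYAAAGAAAAAAAB/xgAAAAGAAACAAAA3/4AAAAAAAAGAAAAD/4gAAAAADAGAAAAA/4AAAAMADgGAAAAAf5AAAAIADwCAAAAAf8AAAAIADwAAAAAAf+AAAAAABwAAAAAAP+AAAAQAAwAAAAAAf+AAAAAQAYAAAAAAQeAAABgQAMAHAAAAAOAAAAAYAGAHgAAAQfAAAAAAADAHwAAAH3gACGAAABAHwAAAD3gAAGAAAAAHwAAABnwAAMAAAAAD4AAAAH4AAQAAAAAD8AAAAP8AOAAAAAAD8AAAAH+AHgAAAAAD+AAAAD/ABAAAAAAA/AAAAD/AAAAAAAAAfgAAAA/gAAAAADACHwAAAAfAAAAAAAAGDgAAAAeA="/>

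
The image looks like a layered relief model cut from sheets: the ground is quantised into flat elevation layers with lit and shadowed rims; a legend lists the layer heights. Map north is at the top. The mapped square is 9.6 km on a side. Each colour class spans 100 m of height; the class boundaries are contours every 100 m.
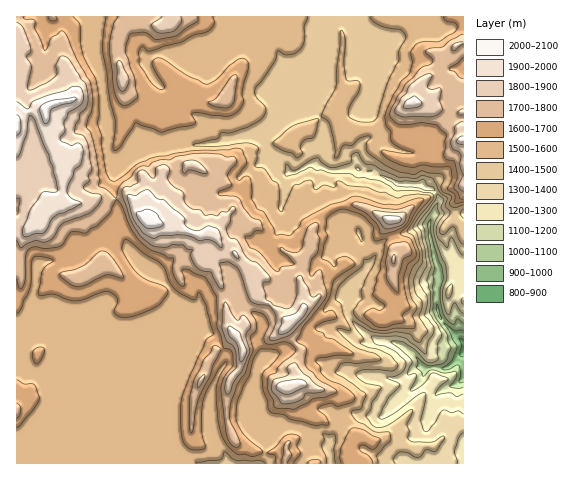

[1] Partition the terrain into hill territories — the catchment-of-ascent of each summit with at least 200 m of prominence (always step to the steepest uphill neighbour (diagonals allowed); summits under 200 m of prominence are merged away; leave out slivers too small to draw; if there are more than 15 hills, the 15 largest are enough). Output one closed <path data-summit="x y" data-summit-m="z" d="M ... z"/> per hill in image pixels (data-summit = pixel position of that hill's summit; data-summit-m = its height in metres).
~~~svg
<path data-summit="148 220" data-summit-m="2063" d="M250 136l-29 7-26 1-24 5-32 0-9 13-16 16-1 4 10 55 7 12-24-10-7 0-26 21-27 1-9 5-1 17-7 22 3 13-16 11 1 135 447-1-1-110-17 15-21 0-4 13-38 35-30-1-13 10-10 16-10-9-50-5-10-5-6-6 1-41 5-14 5-4 22-6 11-9 13-5 9-9 7-2 10 3-15 11-3 3 0 8 3 10 17 10 12 1 19 6 30 1 6-3 6-6 10-5-6-8-14-12-24-5-11-6-19-19-1-4 5-19 14-23 1-6-6-7 0-18-3-9-11-5-5-8-6-28-8-12 1-5-16-8-18 9-5 0-4-8-16-12-8-12z"/><path data-summit="411 103" data-summit-m="1933" d="M463 16l-138 0-5 32-3 7-9 9 8 7-1 32-7 6-13 4-9 6-24 20 6 12 16 11 6 10 5 0 20-9 13 7 27-2 7 3 10 0 26 13 22 0 5 4 7 1 5 5 3 7-5 8 0 4 13 0 5 3 10-2z"/><path data-summit="17 126" data-summit-m="2049" d="M91 16l-15 0-23 13-10-1-3-12-24 1 1 312 9-5 6-6-3-13 7-22 1-17 4-4 32-2 26-21 7 0 22 7-7-18 0-11-8-35 1-4 16-16 8-12-6-1-19 9-5-4 0-29-2-5-4-40-9-26 0-35z"/><path data-summit="167 26" data-summit-m="1897" d="M227 16l-135 1 1 37 9 26 4 40 2 5-1 26 4 7 7-1 14-8 8-1 31 1 24-5 26-1 28-7 13 4 32-27 0-9-8-4-4-5 0-10 6-8 0-3-11-25-6-6-12-5-35 5z"/><path data-summit="391 220" data-summit-m="1953" d="M355 168l-26 2-1 4 1 6 7 8 1 12 7 21 14 8 3 9 0 18 6 7-1 6-14 23-5 19 1 4 19 19 11 6 18 3 9 4 13 13 5 7 23 1 18-15 0-10-20-20-7-14-1-14 2-28-8-28-1-16 11-22-2-5-6-7-7-1-5-4-22 0-26-13-10 0z"/><path data-summit="286 386" data-summit-m="1973" d="M327 326l-9 3-7 8-13 5-11 9-22 6-5 4-5 14-1 41 6 6 10 5 50 5 10 9 10-16 13-10 30 1 38-35 3-7 0-7-12 3-8 8-14 1-20-1-19-6-9 0-19-10-3-4-1-15 7-7 11-7z"/>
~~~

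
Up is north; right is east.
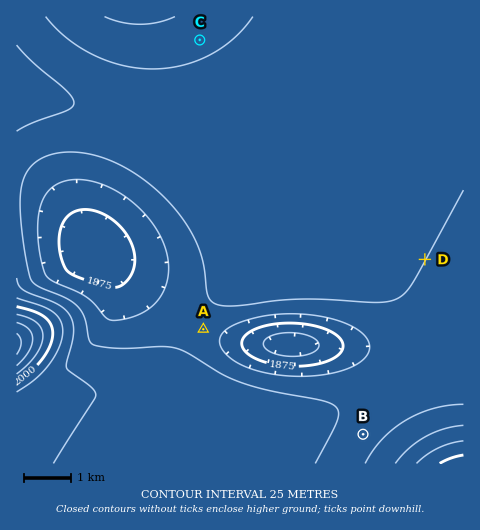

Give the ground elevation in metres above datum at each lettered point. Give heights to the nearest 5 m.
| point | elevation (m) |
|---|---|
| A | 1915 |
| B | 1920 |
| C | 1915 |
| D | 1925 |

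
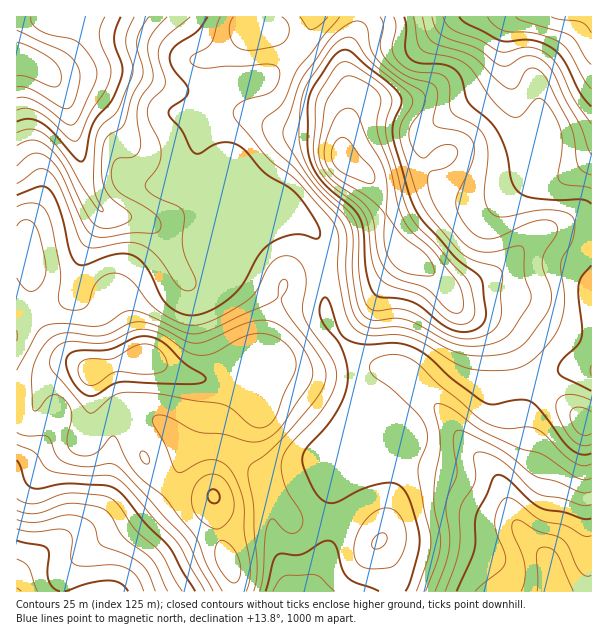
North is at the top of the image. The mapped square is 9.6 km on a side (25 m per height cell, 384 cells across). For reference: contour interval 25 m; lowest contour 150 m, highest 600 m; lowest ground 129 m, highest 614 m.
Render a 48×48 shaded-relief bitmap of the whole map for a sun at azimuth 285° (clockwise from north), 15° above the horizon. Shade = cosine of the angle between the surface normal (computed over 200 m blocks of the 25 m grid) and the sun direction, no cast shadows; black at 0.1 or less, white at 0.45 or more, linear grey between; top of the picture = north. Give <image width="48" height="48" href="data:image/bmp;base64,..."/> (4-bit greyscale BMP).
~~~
<image width="48" height="48" href="data:image/bmp;base64,Qk32BAAAAAAAAHYAAAAoAAAAMAAAADAAAAABAAQAAAAAAIAEAAATCwAAEwsAABAAAAAAAAAAAAAAABEREQAiIiIAMzMzAERERABVVVUAZmZmAHd3dwCIiIgAmZmZAKqqqgC7u7sAzMzMAN3d3QDu7u4A////AKqnZVZ5u7q8yUAARniId3YwABNFVTNZmZqodlZ4q7u8uEABVmiZh2YxABNFVDNpmYmph2Z4mrvMtzACVmeal1UxABNFVDR6mHeJmXd4mavLp0EUZVaKqFQyEBNFREV5mGZnmZiZmau6hjElZVZ5qXQyERNERFZ4iGVFeJmqqqqodTE2dlZ4qoUyESNERXd3d2U0V3mqqqqYZCE2dlZ4mYZCEiMzRoh3d2UzVmibupmpYxJGZVZ4iIZCIjMzV5h3d4ZUVWeaqYiqcxJWZVZ4iIZTIzMzaJh3d5h2VVaal2eqdDRVVVZ3eHdUNEQ0eZh4d5mIdlaKhVaJdUVURFZ3d3dUNERGiYeId4iZhlWKhVZ3dmVDNFZ3d3dkMzRniHeJh3eKp1WJdWZ3d3ZCI0Vnd3dkMjV4h3eal2ZpqFV3Zmd3d4dSEjRWd3dlM1eIdmirqIZXqWVnZnd3d4hTESJGd3dlRXmXZnirqJdnqVRWZnd2d4hkIiI1Z3ZVV4mHZniql6h4qVNFZmZmZ3dkMyIjV2ZWeJh3ZniZdqmJulNFVVZmZndlQzISVmZniYd2ZmZ3ZbuqunVmZUVmd3h1QzIiRWZ4mYdmZVVVVcy7qpiZdTRniIh2QyI0RVZ4mYZlVURFVbzLmJq7lkRpmZh2QyNGZVZ4mHZUREREVaqqiIrLlkV6u6l2QzRohkV4mXQzM0RERYiIiImqhlaKu7qGQzWLp1V4qXQiM0QzRIdmeImYZVZ5q7qXU0atyVV5qWMiREQzNHZVaIh2VEZ4mquoUzat2nZ4qVIjRVQyM3ZEaJh2VEZ4iau5ZDau65d3h0IzRVQzM3ZDWJh2VFaId4q6dEe+/al2VDNFVERERHUzR5mGVWeId3mqhVe+/sp1MiRndUNEVWUyNomXZniYdniZhmi//9lkISR4h1Q0VWUyJGmYd4mYdmeJh3i+/8hTIjRomYVDRHUyIkiZmZmYd2d4iIm+/7YyI0VniphkRHZCEUeZmYiId3d3iJq93ZMRJEVWeJmGVZdSAmmYiHd3d3d3ibzLumEBNFVVZ3iId6liA5uoiHd3d3d3is3KlzABRVRFVmZ3iKliFbyoiId2ZneInO7JdRADVUREVWZmZqlSJ8yYmZh2ZniZrf+3ZBAEZkM0RWZURZhSOdyYmpl2Znmqrf+3UwAVh1MzRWZkM5dCW+uZmpiHZ4mqrP+3QwAViGQzRndTIpdDfOuqqpiHd4mqrO63UgAUZ3ZEVndTIodEjdy8yoiIiImave24UxACNWZVV4dSInZWnNzd25iIiIiazu2oZCESIkVVZ5dCImZnq8ze26mIiIiK3/25dTIjMjRVaJcxEnZ4q7zd3LmHd3d5zv7JZCJGZDNEaJYxEneJqqvM3LqHZmZorO/IUyJHhlREeZYhIoiJmau83MqHd2Zmed/YMiJGd2VFepYyI4iIiavMzLqZmYZVVr7YQiIkVmZVeYZURIh3eJvMy7qqupdlRYzaYyIRNGZlaIdmVZh2Z5q8y7qry5dmRGvLdTIRE1ZlZ3d3dg=="/>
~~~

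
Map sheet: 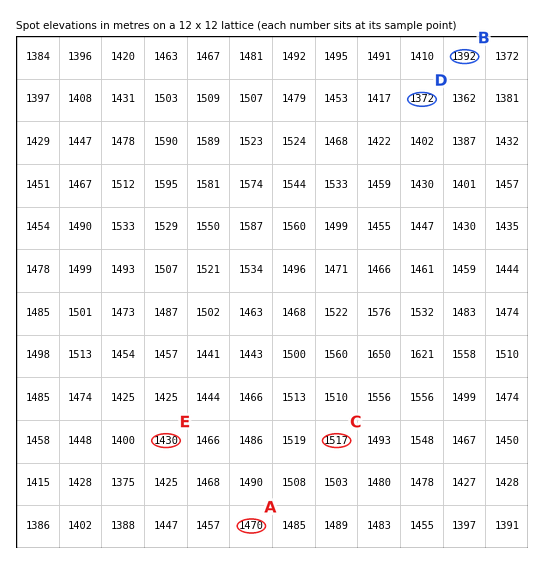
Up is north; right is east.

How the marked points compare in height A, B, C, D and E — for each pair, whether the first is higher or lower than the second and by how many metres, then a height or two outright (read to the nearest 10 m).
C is higher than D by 150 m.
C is higher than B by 130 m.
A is higher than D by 100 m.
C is higher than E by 90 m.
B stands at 1390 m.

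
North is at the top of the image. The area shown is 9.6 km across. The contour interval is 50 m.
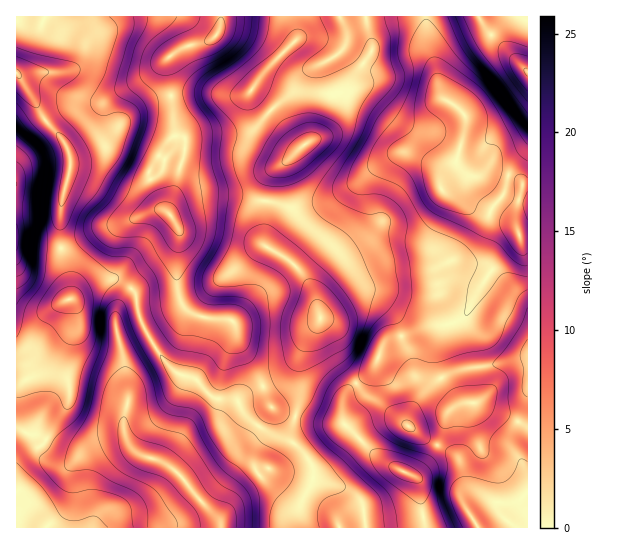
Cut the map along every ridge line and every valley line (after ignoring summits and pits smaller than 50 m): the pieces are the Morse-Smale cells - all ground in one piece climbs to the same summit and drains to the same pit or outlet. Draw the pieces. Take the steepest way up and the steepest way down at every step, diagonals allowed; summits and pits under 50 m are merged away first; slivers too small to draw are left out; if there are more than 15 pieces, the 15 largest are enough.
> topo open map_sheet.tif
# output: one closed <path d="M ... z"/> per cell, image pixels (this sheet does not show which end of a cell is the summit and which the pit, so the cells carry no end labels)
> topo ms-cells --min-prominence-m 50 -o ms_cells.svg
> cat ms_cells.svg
<path d="M409 153l-11 0-8 4-21 15-10 9-32 20-26 7-11 0-20-7-5 1-1 43 25 15 19 22 12 32 1 15 19 34 15 20 10-6 8-8 10-23 6-6 37-13 20-2 16-6 5-5 10-23 12-18 31-31-1-11-9-11-47-21-17-6-6-7 0-9-4-10z"/><path d="M425 16l-85 1 7 14 0 11-6 9-31 18-14 20-25 21 9 9 11 16 12 11-31 27-5 14-2 14 25 7 11 0 22-5 12-6 24-16 10-9 21-15 8-4 11 0 27 14 4 10 0 9 6 7 17 6 47 21 6 6 4 11 7 0 0-53-4 0-16-9-20-3-8 4-22-1-16 10 2-6 13-16 9-34 0-12-10-12-10-5-4-5-6-30-7-18z"/><path d="M131 289l-11 14-4 10 0 17 7 23 5 36 0 14-4 12 0 18 7 14 8 8 19 5 17 11 25 30 19 18 3 9 73 0 5-23 13-26 0-10-6-12-16-16-16-5-24-15-7-7-7-14-22-1-20-20-20-7-15-17-15-24-6-16-3-20z"/><path d="M211 195l-14 1-12 4-7 4-9 10 11 20-3 17 0 39 3 11 3 6 11 8 39 6 7 25 23 39 6 20 8 6 18 5 6-26 0-39 8-17 11-13 0-7-7-21-12-20-12-13-25-15 1-44z"/><path d="M19 429l-3 1 1 98 204-1-2-8-19-18-25-30-17-11-19-5-14-16-26 2-24 11-20-7-18-10-7 0z"/><path d="M221 16l-128 0-1 13-9 28-9 11-9 4-27 0-17 4-1 2 25 43 22 25 3 13 33-15 21-25 19-15 16-7 11-1 1-9-4-20 1-9 17-11 20-4 8-4 7-10z"/><path d="M527 16l-102 1 3 30 7 18 6 30 4 5 10 5 10 12 0 12-9 34-13 16-1 6 15-10 22 1 8-4 20 3 16 9 5-1z"/><path d="M118 280l-19 1-12 6-18 12 7 10 1 12-16 32-9 13-6 5-30 12 1 46 13 6 7 0 18 10 20 7 30-12 22-1-3-6 0-18 4-12 0-14-5-36-7-23 0-17 15-24z"/><path d="M178 240l-7 14-20 14-19 21 4 6 3 20 6 16 15 24 15 17 20 7 20 20 22 1 7 14 7 7 14 10 25 10 5-24-18-6-8-6-6-20-23-39-5-23-4-3-22-1-15-4-11-9-6-16z"/><path d="M527 356l-4 3-37 8-25 2-20 9 11 16 9 9 3 0-7 2-10 9-3 16-7 15 16 8 7 9 4 13-3 23 10 19 18-13 25-1 14-10-1-20-15-26 0-12 16-37z"/><path d="M170 96l-11 1-16 7-17 13-23 27-32 14 0 9-11 46 0 29 2 6 16-5 21-14 30-8 24-10 12-1-4-4-4-13-8-15 0-7 16-26 9-9 3-1-2-4-3-32z"/><path d="M271 111l-17 18-8 4-36 0-24 6-12-3-9 9-16 26 0 7 8 15 4 13 9 7 12-12 21-6 30 1 32 5 3-19 4-9 31-27-12-11z"/><path d="M295 416l-4 25 12 10 9 14 0 16 25 4 17 8 9 10 3 25 59-1-4-17-1-27-6-7-32-16-37-36-24-1z"/><path d="M527 237l-6 0-2 8-30 28-12 18-10 23-5 5-15 5-6 5-5 20 0 17 5 11 20-8 38-5 24-5 5-4z"/><path d="M295 16l-73 0-2 13-7 10-8 4-20 4-17 11-1 9 4 28 44-2 23 3 11-3 19-26 28-26 1-11z"/>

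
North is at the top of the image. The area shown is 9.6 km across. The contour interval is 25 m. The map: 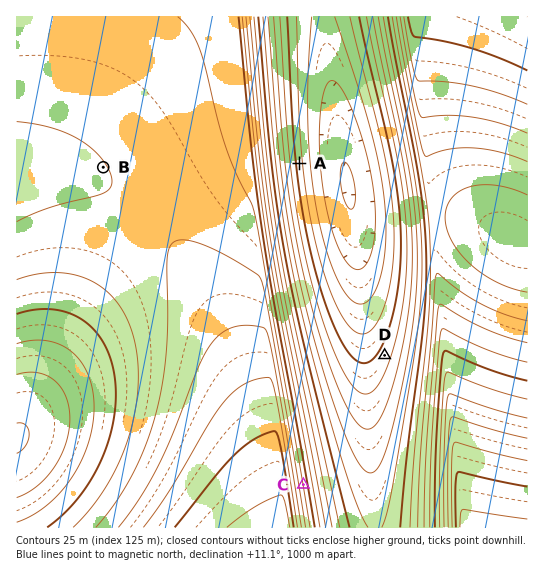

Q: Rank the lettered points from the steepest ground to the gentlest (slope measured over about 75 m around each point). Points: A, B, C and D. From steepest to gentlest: C A D B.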